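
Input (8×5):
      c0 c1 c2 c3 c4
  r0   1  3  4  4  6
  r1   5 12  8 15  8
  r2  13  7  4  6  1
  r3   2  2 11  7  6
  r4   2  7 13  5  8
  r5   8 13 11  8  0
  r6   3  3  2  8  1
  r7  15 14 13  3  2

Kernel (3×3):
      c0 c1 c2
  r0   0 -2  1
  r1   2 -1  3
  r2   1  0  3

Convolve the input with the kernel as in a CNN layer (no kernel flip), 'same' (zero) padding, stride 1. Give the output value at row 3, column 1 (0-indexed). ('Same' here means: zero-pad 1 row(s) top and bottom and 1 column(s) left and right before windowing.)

66

The receptive field on the zero-padded input at this output position is [13 7 4 / 2 2 11 / 2 7 13]. Elementwise product with the kernel and sum: 7·-2 + 4·1 + 2·2 + 2·-1 + 11·3 + 2·1 + 13·3.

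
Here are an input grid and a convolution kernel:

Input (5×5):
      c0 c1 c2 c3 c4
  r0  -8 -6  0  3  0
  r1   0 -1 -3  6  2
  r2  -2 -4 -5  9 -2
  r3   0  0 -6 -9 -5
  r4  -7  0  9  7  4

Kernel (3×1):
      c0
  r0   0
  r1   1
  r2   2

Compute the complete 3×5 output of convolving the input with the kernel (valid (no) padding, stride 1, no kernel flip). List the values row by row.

Output[0,0]: The receptive field on the input at this output position is [-8 / 0 / -2]. Elementwise product with the kernel and sum: 0·1 + -2·2.

-4 -9 -13 24 -2
-2 -4 -17 -9 -12
-14 0 12 5 3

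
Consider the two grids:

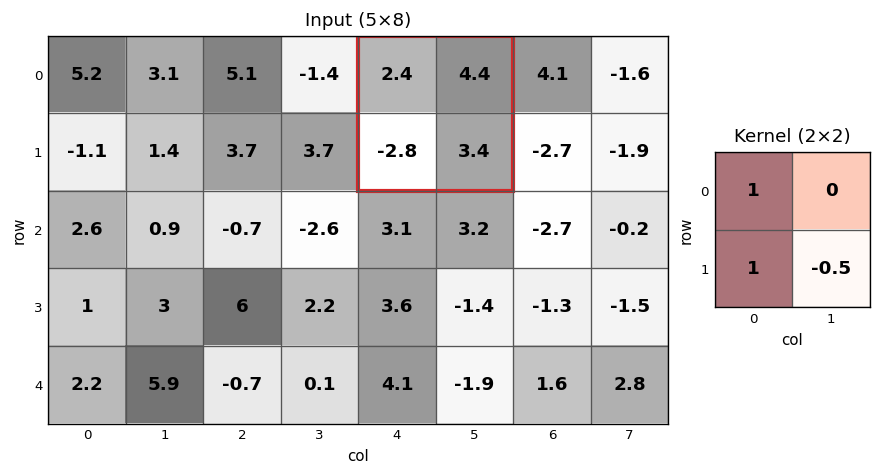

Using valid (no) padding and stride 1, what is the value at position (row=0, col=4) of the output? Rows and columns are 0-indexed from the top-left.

-2.1

The receptive field on the input at this output position is [2.4 4.4 / -2.8 3.4]. Elementwise product with the kernel and sum: 2.4·1 + -2.8·1 + 3.4·-0.5.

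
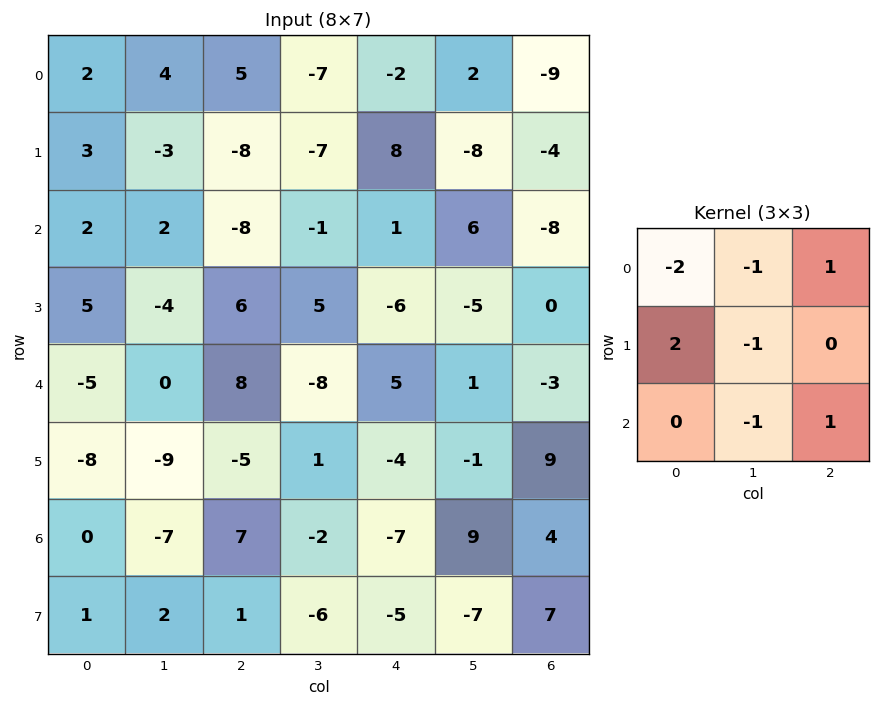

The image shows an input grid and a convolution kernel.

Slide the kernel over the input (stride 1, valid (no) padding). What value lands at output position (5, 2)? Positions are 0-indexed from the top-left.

22

The receptive field on the input at this output position is [-5 1 -4 / 7 -2 -7 / 1 -6 -5]. Elementwise product with the kernel and sum: -5·-2 + 1·-1 + -4·1 + 7·2 + -2·-1 + -6·-1 + -5·1.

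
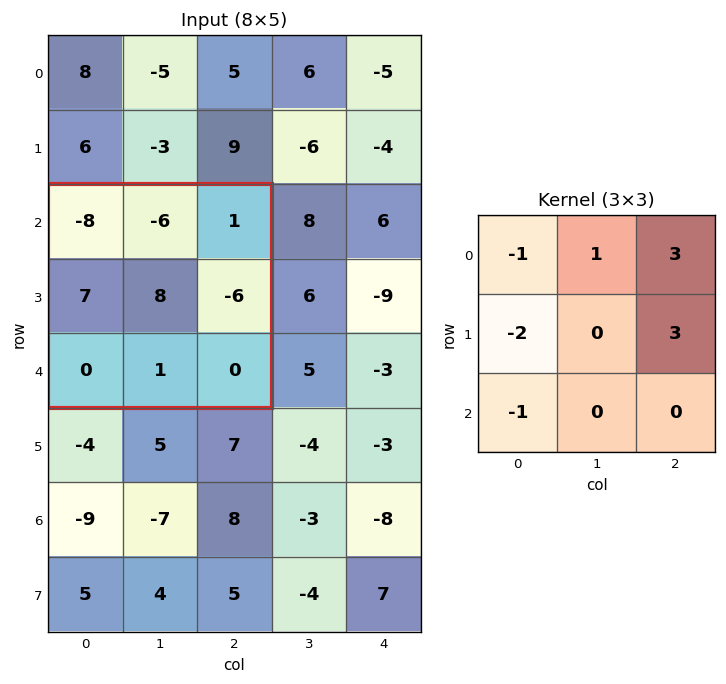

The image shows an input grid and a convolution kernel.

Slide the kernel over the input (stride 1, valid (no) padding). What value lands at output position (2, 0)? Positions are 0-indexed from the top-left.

-27

The receptive field on the input at this output position is [-8 -6 1 / 7 8 -6 / 0 1 0]. Elementwise product with the kernel and sum: -8·-1 + -6·1 + 1·3 + 7·-2 + -6·3 + 0·-1.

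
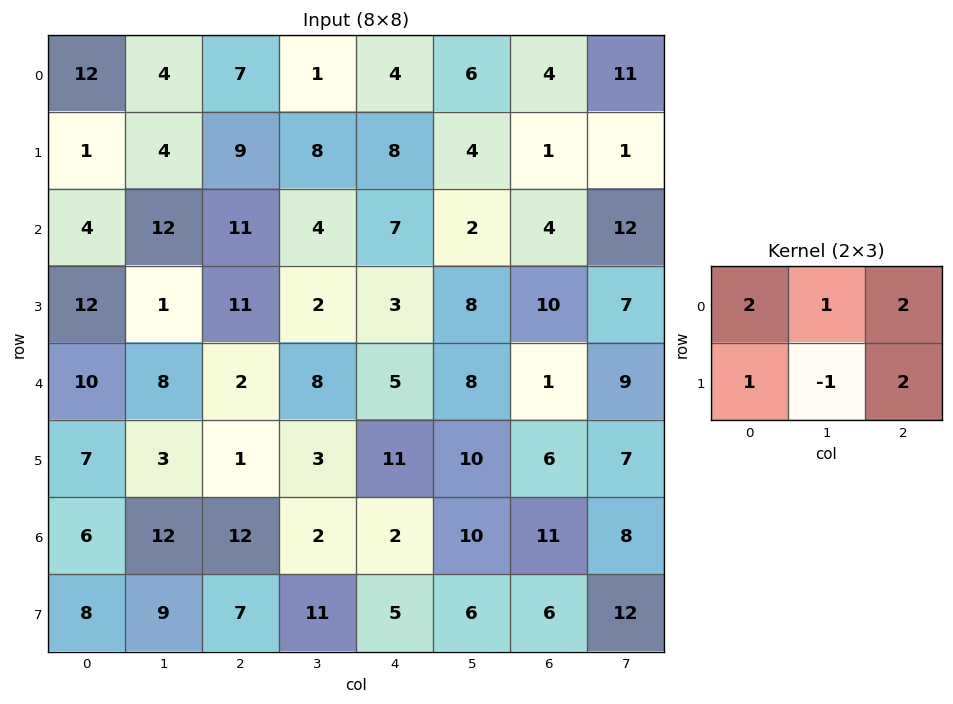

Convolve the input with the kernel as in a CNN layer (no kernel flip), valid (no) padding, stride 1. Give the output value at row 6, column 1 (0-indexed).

The receptive field on the input at this output position is [12 12 2 / 9 7 11]. Elementwise product with the kernel and sum: 12·2 + 12·1 + 2·2 + 9·1 + 7·-1 + 11·2.

64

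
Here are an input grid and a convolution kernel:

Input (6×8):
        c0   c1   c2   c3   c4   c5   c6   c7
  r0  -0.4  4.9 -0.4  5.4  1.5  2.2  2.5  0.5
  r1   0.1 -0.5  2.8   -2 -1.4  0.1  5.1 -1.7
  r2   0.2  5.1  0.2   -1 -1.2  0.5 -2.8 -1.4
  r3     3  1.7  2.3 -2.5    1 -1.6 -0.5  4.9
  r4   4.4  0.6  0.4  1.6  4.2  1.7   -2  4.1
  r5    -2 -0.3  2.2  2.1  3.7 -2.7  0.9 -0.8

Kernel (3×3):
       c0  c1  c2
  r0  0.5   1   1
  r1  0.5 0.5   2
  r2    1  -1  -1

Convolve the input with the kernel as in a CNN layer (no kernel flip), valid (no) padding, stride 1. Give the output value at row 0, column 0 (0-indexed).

The receptive field on the input at this output position is [-0.4 4.9 -0.4 / 0.1 -0.5 2.8 / 0.2 5.1 0.2]. Elementwise product with the kernel and sum: -0.4·0.5 + 4.9·1 + -0.4·1 + 0.1·0.5 + -0.5·0.5 + 2.8·2 + 0.2·1 + 5.1·-1 + 0.2·-1.

4.6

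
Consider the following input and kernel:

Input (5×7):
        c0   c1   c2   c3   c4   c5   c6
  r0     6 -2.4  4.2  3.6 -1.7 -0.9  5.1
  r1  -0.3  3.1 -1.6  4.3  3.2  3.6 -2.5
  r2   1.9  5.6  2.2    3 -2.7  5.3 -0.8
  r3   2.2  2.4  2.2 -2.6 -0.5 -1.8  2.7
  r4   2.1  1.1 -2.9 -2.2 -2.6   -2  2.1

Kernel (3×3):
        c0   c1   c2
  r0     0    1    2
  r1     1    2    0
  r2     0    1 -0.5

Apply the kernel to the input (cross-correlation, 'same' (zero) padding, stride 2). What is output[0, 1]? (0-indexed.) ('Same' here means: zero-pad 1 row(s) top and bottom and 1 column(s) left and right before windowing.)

2.25

The receptive field on the zero-padded input at this output position is [0 0 0 / -2.4 4.2 3.6 / 3.1 -1.6 4.3]. Elementwise product with the kernel and sum: 0·1 + 0·2 + -2.4·1 + 4.2·2 + -1.6·1 + 4.3·-0.5.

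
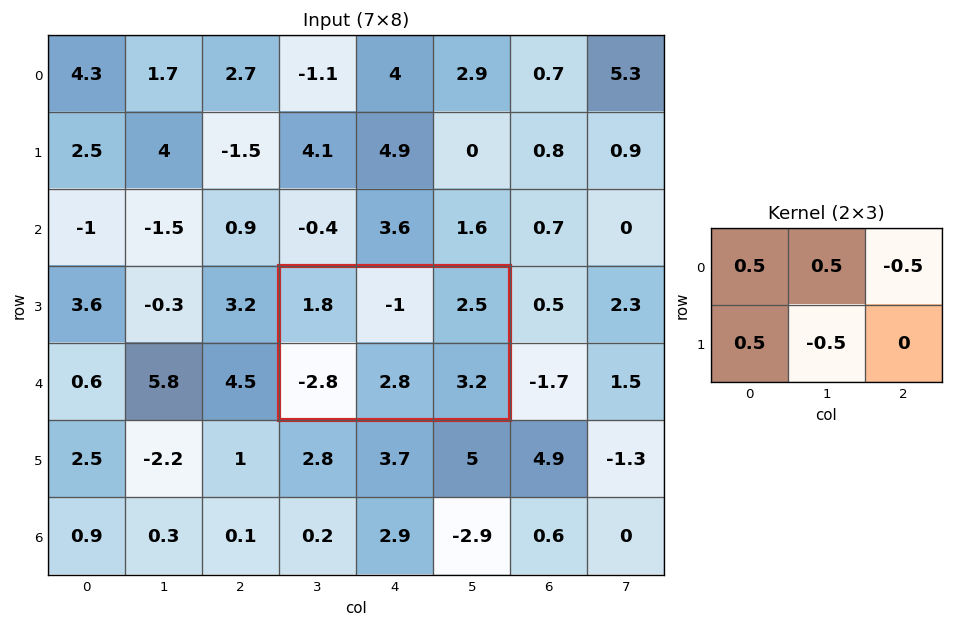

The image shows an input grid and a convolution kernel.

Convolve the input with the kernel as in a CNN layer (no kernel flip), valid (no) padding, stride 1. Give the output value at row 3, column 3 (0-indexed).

-3.65

The receptive field on the input at this output position is [1.8 -1 2.5 / -2.8 2.8 3.2]. Elementwise product with the kernel and sum: 1.8·0.5 + -1·0.5 + 2.5·-0.5 + -2.8·0.5 + 2.8·-0.5.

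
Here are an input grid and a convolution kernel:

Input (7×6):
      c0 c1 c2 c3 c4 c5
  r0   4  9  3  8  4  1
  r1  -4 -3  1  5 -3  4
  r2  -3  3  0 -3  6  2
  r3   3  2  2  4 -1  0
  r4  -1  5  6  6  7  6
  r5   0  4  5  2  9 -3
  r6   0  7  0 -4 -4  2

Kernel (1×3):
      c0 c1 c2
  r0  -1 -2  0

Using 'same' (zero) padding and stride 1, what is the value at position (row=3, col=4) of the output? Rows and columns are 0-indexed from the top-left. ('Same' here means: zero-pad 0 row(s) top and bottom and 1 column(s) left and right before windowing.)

The receptive field on the zero-padded input at this output position is [4 -1 0]. Elementwise product with the kernel and sum: 4·-1 + -1·-2.

-2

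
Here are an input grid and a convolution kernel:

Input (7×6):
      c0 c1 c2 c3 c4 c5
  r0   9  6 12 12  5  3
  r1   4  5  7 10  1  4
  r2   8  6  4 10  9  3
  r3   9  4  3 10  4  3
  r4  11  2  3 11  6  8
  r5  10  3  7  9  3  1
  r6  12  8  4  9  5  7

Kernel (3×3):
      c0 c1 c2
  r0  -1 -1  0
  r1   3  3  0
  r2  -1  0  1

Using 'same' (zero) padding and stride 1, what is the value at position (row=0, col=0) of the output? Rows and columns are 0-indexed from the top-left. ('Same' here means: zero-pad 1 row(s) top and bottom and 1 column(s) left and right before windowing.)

32

The receptive field on the zero-padded input at this output position is [0 0 0 / 0 9 6 / 0 4 5]. Elementwise product with the kernel and sum: 0·-1 + 0·-1 + 0·3 + 9·3 + 0·-1 + 5·1.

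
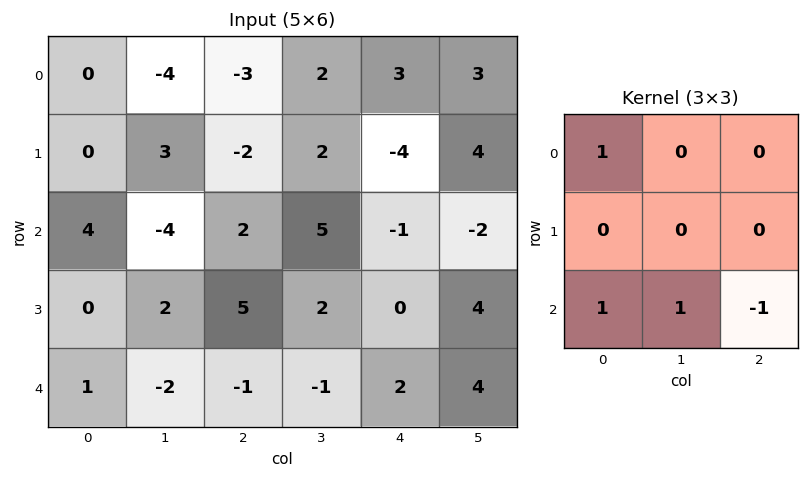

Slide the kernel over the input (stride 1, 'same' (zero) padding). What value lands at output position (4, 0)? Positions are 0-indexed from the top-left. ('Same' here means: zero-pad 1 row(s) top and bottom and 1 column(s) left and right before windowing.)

The receptive field on the zero-padded input at this output position is [0 0 2 / 0 1 -2 / 0 0 0]. Elementwise product with the kernel and sum: 0·1 + 0·1 + 0·1 + 0·-1.

0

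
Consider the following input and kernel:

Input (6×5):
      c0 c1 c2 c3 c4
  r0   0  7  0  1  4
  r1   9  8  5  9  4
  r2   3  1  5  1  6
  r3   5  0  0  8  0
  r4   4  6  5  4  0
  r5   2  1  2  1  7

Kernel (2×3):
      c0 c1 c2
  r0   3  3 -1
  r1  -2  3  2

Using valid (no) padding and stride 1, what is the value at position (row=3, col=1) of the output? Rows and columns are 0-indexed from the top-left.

The receptive field on the input at this output position is [0 0 8 / 6 5 4]. Elementwise product with the kernel and sum: 0·3 + 0·3 + 8·-1 + 6·-2 + 5·3 + 4·2.

3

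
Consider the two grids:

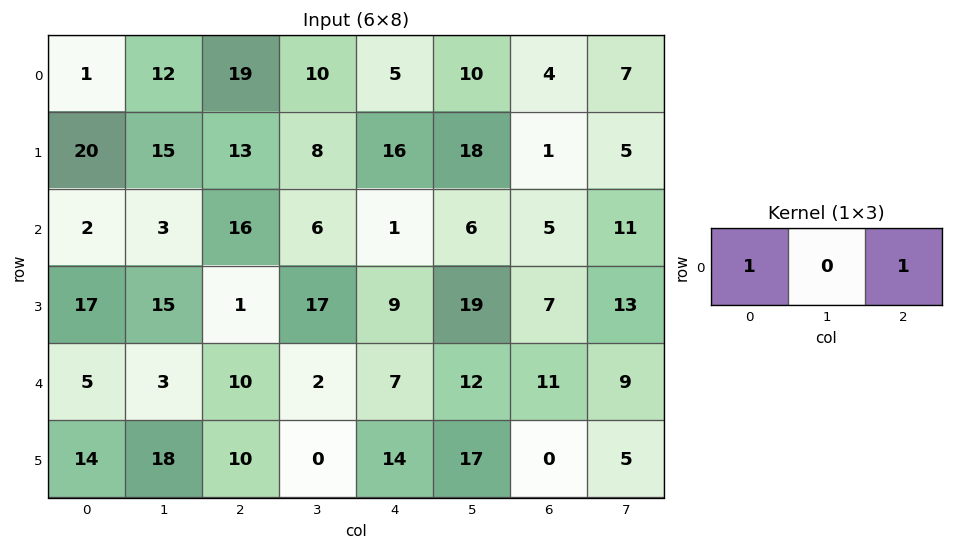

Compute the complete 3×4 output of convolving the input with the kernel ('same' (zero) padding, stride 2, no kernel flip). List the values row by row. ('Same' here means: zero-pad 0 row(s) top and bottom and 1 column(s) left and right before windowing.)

Output[0,0]: The receptive field on the zero-padded input at this output position is [0 1 12]. Elementwise product with the kernel and sum: 0·1 + 12·1.
Output[0,1]: The receptive field on the zero-padded input at this output position is [12 19 10]. Elementwise product with the kernel and sum: 12·1 + 10·1.

12 22 20 17
3 9 12 17
3 5 14 21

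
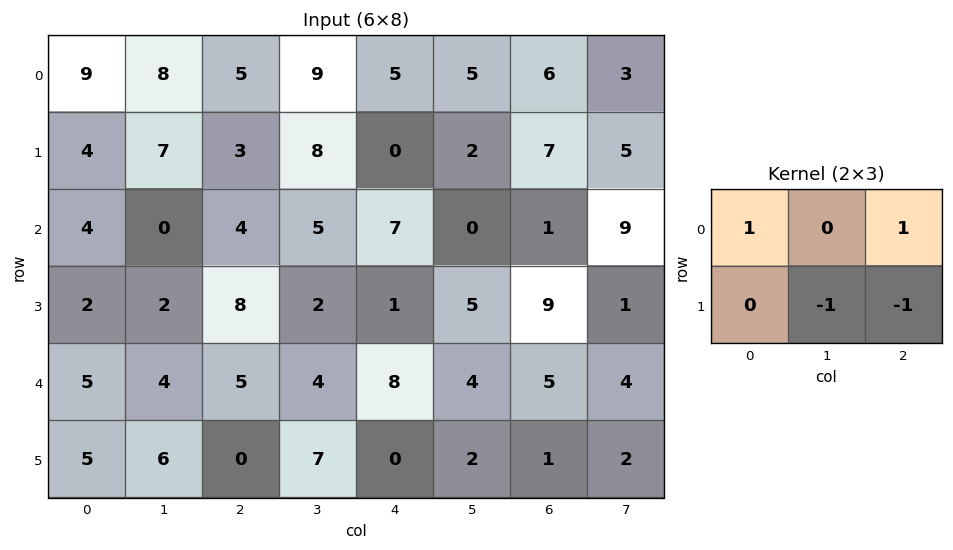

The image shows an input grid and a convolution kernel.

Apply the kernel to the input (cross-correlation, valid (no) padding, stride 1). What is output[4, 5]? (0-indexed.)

5

The receptive field on the input at this output position is [4 5 4 / 2 1 2]. Elementwise product with the kernel and sum: 4·1 + 4·1 + 1·-1 + 2·-1.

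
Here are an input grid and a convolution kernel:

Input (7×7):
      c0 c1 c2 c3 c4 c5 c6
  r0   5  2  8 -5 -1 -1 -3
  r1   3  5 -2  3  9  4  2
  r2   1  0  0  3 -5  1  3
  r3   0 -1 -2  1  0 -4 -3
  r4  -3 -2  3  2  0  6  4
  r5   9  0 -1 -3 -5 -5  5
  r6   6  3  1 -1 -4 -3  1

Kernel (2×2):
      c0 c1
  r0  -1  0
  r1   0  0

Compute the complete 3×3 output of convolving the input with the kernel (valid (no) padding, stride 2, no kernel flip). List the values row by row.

Output[0,0]: The receptive field on the input at this output position is [5 2 / 3 5]. Elementwise product with the kernel and sum: 5·-1.
Output[0,1]: The receptive field on the input at this output position is [8 -5 / -2 3]. Elementwise product with the kernel and sum: 8·-1.

-5 -8 1
-1 0 5
3 -3 0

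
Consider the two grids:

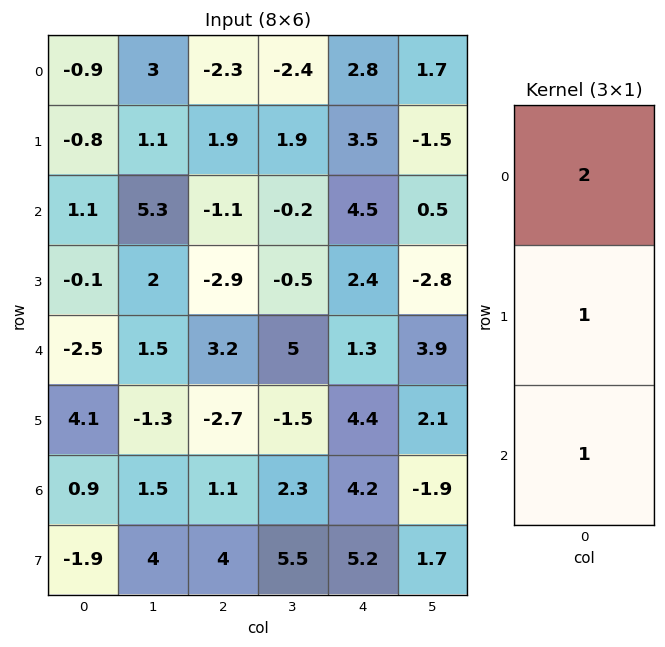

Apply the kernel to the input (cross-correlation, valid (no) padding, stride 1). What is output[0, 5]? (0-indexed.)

2.4

The receptive field on the input at this output position is [1.7 / -1.5 / 0.5]. Elementwise product with the kernel and sum: 1.7·2 + -1.5·1 + 0.5·1.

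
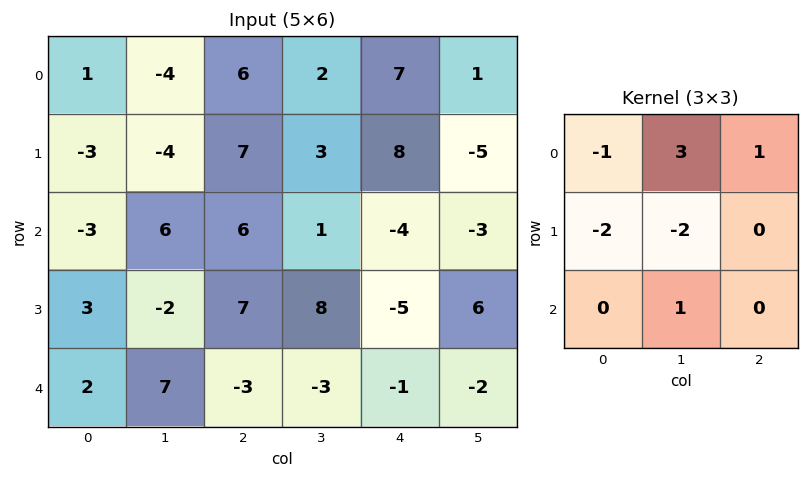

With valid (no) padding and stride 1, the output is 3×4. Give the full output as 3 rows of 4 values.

Output[0,0]: The receptive field on the input at this output position is [1 -4 6 / -3 -4 7 / -3 6 6]. Elementwise product with the kernel and sum: 1·-1 + -4·3 + 6·1 + -3·-2 + -4·-2 + 6·1.
Output[0,1]: The receptive field on the input at this output position is [-4 6 2 / -4 7 3 / 6 6 1]. Elementwise product with the kernel and sum: -4·-1 + 6·3 + 2·1 + -4·-2 + 7·-2 + 6·1.

13 24 -12 -6
-10 11 4 17
32 0 -40 -23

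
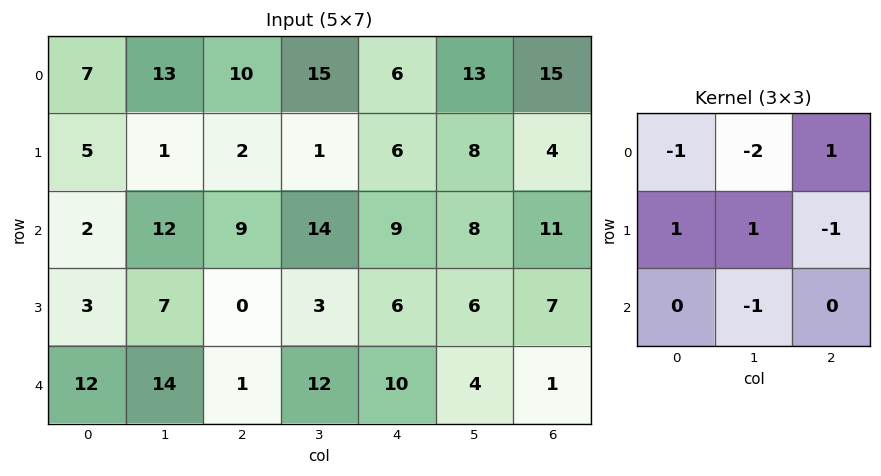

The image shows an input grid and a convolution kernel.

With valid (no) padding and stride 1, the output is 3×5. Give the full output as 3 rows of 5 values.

-31 -25 -51 -24 -15
-7 3 13 4 -18
-21 -13 -43 -31 -13

Output[0,0]: The receptive field on the input at this output position is [7 13 10 / 5 1 2 / 2 12 9]. Elementwise product with the kernel and sum: 7·-1 + 13·-2 + 10·1 + 5·1 + 1·1 + 2·-1 + 12·-1.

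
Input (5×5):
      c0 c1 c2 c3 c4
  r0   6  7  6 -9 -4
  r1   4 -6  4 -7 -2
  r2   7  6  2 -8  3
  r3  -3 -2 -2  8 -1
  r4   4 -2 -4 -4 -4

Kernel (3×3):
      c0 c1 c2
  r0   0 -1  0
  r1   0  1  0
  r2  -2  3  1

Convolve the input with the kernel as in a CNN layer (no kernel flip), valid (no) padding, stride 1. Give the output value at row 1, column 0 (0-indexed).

10

The receptive field on the input at this output position is [4 -6 4 / 7 6 2 / -3 -2 -2]. Elementwise product with the kernel and sum: -6·-1 + 6·1 + -3·-2 + -2·3 + -2·1.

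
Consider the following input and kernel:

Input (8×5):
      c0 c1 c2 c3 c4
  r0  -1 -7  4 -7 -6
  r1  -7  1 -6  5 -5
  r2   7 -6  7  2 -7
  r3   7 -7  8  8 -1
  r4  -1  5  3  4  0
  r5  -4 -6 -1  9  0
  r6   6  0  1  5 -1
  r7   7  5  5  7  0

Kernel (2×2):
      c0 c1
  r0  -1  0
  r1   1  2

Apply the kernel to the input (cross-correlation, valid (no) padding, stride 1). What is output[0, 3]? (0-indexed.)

2

The receptive field on the input at this output position is [-7 -6 / 5 -5]. Elementwise product with the kernel and sum: -7·-1 + 5·1 + -5·2.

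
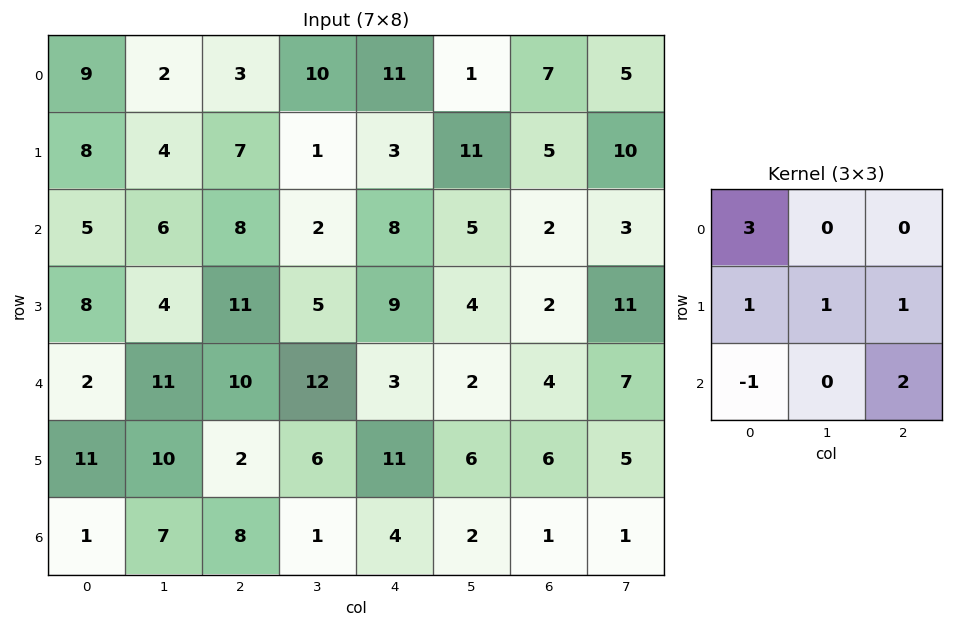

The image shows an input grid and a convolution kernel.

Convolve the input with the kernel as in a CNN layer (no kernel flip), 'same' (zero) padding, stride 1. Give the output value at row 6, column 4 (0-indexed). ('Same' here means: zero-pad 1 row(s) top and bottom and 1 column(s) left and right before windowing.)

The receptive field on the zero-padded input at this output position is [6 11 6 / 1 4 2 / 0 0 0]. Elementwise product with the kernel and sum: 6·3 + 1·1 + 4·1 + 2·1 + 0·-1 + 0·2.

25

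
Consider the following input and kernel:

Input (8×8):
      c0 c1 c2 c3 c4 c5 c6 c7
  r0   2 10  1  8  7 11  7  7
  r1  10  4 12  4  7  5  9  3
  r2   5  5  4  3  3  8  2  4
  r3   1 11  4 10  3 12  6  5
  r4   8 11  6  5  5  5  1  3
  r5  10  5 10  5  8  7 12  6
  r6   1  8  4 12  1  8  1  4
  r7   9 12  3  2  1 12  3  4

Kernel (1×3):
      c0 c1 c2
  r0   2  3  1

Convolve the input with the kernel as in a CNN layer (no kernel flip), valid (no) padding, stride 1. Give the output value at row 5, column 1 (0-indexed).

The receptive field on the input at this output position is [5 10 5]. Elementwise product with the kernel and sum: 5·2 + 10·3 + 5·1.

45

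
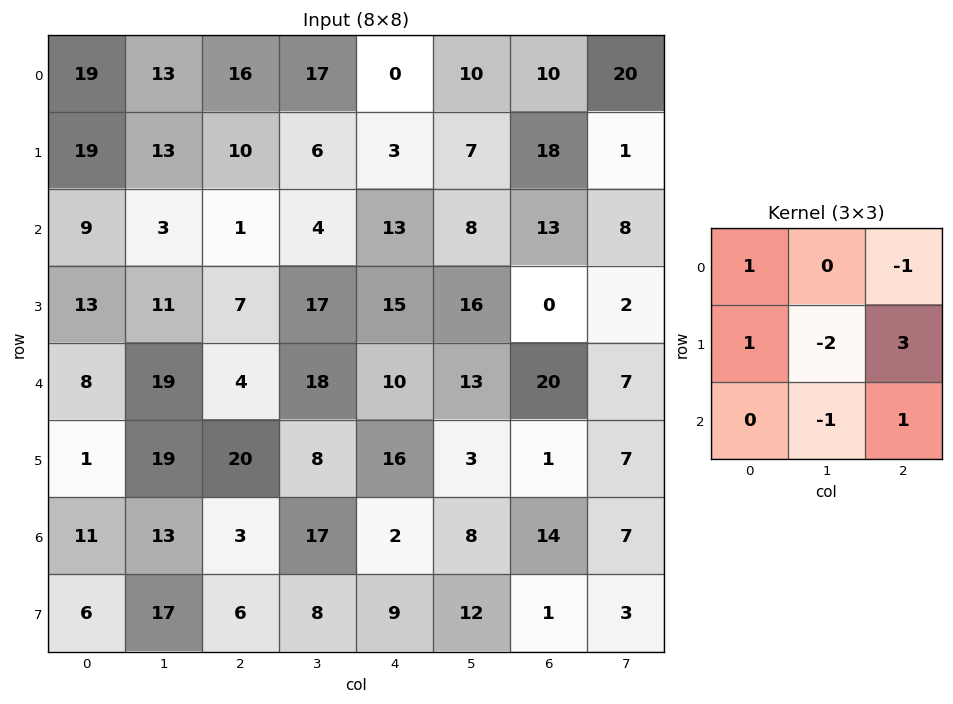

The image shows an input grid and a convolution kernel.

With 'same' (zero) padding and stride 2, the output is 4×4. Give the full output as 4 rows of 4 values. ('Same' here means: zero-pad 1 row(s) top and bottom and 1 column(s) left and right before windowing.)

Output[0,0]: The receptive field on the zero-padded input at this output position is [0 0 0 / 0 19 13 / 0 19 13]. Elementwise product with the kernel and sum: 0·1 + 0·-1 + 0·1 + 19·-2 + 13·3 + 19·-1 + 13·1.
Output[0,1]: The receptive field on the zero-padded input at this output position is [0 0 0 / 13 16 17 / 13 10 6]. Elementwise product with the kernel and sum: 0·1 + 0·-1 + 13·1 + 16·-2 + 17·3 + 10·-1 + 6·1.

-5 28 51 33
-24 30 2 14
48 47 25 14
9 71 45 -1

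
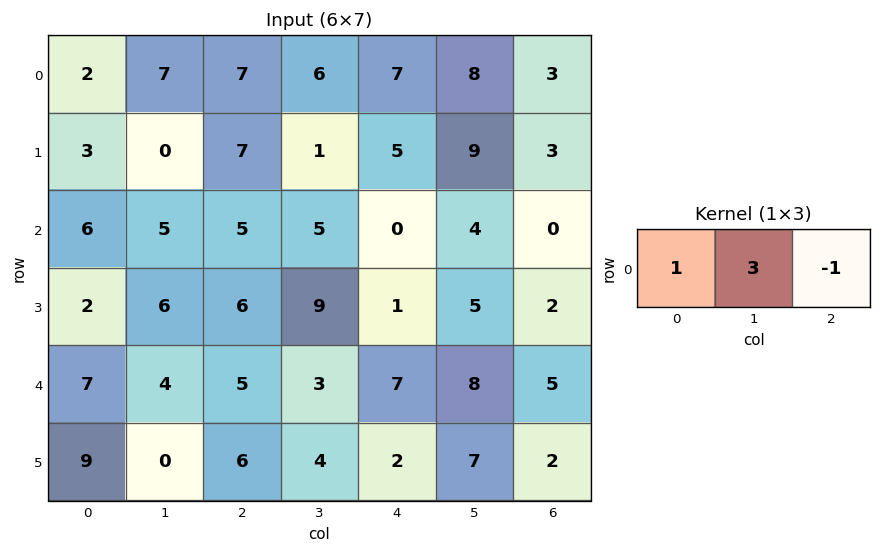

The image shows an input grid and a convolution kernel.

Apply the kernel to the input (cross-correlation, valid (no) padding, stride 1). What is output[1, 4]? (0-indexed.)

29

The receptive field on the input at this output position is [5 9 3]. Elementwise product with the kernel and sum: 5·1 + 9·3 + 3·-1.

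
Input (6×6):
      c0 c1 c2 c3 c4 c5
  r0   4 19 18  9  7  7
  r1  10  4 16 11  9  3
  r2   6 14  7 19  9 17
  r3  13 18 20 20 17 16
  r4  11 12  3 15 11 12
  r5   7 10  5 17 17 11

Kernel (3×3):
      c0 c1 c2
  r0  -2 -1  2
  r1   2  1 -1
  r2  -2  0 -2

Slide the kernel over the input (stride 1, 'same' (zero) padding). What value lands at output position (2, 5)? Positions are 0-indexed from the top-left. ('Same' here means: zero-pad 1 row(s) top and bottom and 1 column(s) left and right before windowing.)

The receptive field on the zero-padded input at this output position is [9 3 0 / 9 17 0 / 17 16 0]. Elementwise product with the kernel and sum: 9·-2 + 3·-1 + 0·2 + 9·2 + 17·1 + 0·-1 + 17·-2 + 0·-2.

-20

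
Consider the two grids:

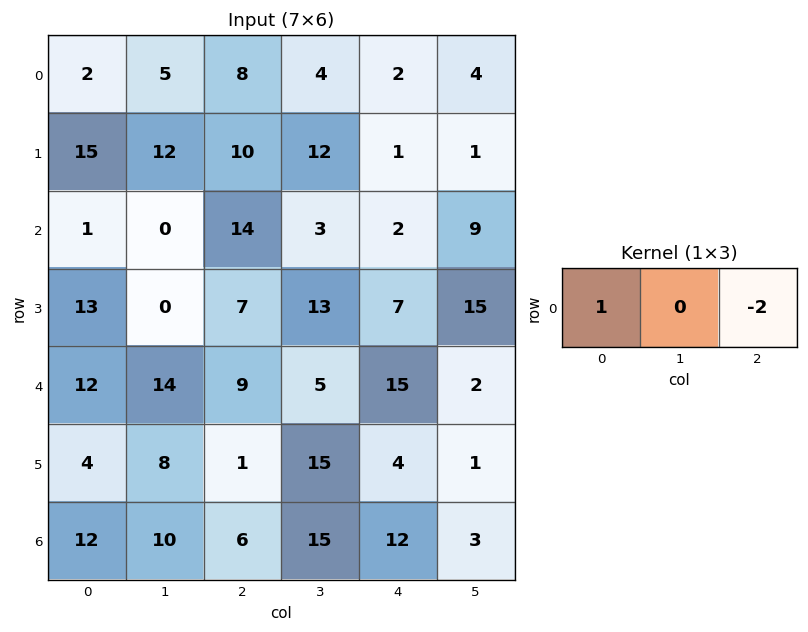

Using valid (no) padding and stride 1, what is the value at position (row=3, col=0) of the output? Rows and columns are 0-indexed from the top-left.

The receptive field on the input at this output position is [13 0 7]. Elementwise product with the kernel and sum: 13·1 + 7·-2.

-1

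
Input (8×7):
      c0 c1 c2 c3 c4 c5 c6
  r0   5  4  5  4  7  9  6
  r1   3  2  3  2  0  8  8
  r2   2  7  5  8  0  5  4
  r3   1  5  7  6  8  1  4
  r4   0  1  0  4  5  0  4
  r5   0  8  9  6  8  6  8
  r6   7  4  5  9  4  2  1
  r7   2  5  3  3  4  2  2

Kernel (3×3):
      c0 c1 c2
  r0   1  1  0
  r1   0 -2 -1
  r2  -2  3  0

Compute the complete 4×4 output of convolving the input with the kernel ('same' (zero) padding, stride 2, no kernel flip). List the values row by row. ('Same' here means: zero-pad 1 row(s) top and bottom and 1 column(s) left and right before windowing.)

Output[0,0]: The receptive field on the zero-padded input at this output position is [0 0 0 / 0 5 4 / 0 3 2]. Elementwise product with the kernel and sum: 0·1 + 0·1 + 5·-2 + 4·-1 + 0·-2 + 3·3.

-5 -9 -27 -4
-5 -2 9 18
0 19 16 9
-12 -3 10 14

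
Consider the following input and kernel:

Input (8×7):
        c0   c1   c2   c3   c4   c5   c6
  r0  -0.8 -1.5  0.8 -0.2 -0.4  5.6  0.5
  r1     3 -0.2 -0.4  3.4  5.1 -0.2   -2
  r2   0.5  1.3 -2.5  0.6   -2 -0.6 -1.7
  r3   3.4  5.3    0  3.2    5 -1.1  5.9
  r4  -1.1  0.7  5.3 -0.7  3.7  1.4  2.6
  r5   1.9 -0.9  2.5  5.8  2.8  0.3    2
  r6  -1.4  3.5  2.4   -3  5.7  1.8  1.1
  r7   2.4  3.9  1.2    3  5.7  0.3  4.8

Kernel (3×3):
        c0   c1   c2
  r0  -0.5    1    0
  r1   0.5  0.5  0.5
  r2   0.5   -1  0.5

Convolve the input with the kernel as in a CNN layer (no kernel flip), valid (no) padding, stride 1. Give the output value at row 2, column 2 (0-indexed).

The receptive field on the input at this output position is [-2.5 0.6 -2 / 0 3.2 5 / 5.3 -0.7 3.7]. Elementwise product with the kernel and sum: -2.5·-0.5 + 0.6·1 + 0·0.5 + 3.2·0.5 + 5·0.5 + 5.3·0.5 + -0.7·-1 + 3.7·0.5.

11.15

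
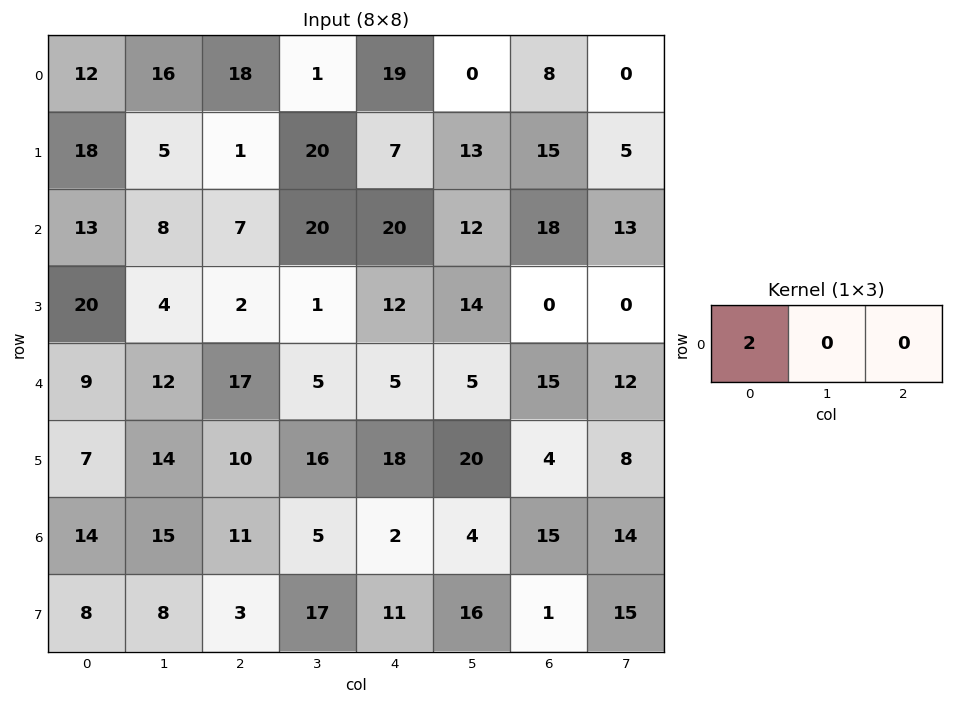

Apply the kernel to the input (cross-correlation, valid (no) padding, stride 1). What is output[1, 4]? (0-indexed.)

14

The receptive field on the input at this output position is [7 13 15]. Elementwise product with the kernel and sum: 7·2.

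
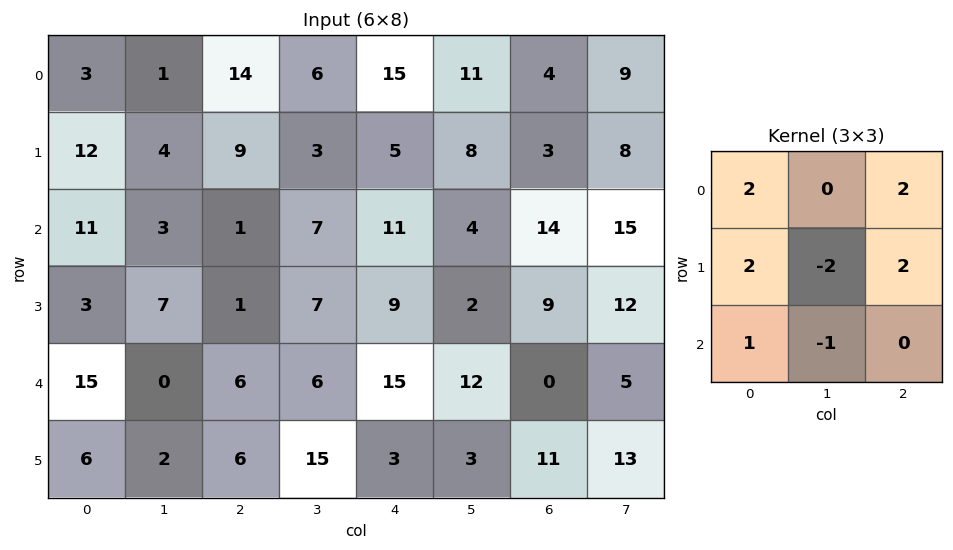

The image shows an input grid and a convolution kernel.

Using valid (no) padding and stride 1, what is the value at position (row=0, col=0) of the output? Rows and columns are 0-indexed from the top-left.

The receptive field on the input at this output position is [3 1 14 / 12 4 9 / 11 3 1]. Elementwise product with the kernel and sum: 3·2 + 14·2 + 12·2 + 4·-2 + 9·2 + 11·1 + 3·-1.

76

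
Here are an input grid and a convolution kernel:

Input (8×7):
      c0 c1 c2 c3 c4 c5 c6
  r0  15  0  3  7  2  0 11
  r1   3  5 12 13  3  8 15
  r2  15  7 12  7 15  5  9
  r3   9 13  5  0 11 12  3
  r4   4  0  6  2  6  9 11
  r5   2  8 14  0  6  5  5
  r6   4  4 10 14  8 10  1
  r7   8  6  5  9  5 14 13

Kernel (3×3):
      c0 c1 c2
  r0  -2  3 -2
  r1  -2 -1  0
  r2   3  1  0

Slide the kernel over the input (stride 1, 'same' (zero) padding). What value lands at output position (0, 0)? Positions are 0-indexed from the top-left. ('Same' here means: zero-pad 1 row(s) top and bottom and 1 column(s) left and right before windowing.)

The receptive field on the zero-padded input at this output position is [0 0 0 / 0 15 0 / 0 3 5]. Elementwise product with the kernel and sum: 0·-2 + 0·3 + 0·-2 + 0·-2 + 15·-1 + 0·3 + 3·1.

-12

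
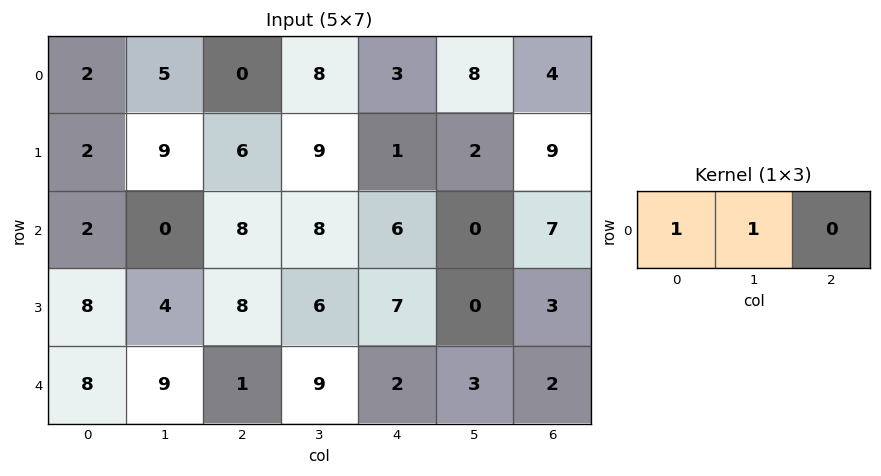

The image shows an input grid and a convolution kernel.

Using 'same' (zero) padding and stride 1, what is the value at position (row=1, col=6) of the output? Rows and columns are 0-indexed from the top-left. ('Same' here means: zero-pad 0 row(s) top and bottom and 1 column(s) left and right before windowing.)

11

The receptive field on the zero-padded input at this output position is [2 9 0]. Elementwise product with the kernel and sum: 2·1 + 9·1.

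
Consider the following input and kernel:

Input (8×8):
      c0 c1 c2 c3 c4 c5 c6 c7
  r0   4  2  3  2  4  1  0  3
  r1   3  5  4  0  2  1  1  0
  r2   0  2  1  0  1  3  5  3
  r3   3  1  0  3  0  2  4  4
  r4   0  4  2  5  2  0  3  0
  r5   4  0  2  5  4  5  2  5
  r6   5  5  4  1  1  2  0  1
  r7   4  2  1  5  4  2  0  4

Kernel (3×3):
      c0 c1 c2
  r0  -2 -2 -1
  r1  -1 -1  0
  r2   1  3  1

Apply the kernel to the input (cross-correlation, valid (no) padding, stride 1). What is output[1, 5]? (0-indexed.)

The receptive field on the input at this output position is [1 1 0 / 3 5 3 / 2 4 4]. Elementwise product with the kernel and sum: 1·-2 + 1·-2 + 0·-1 + 3·-1 + 5·-1 + 2·1 + 4·3 + 4·1.

6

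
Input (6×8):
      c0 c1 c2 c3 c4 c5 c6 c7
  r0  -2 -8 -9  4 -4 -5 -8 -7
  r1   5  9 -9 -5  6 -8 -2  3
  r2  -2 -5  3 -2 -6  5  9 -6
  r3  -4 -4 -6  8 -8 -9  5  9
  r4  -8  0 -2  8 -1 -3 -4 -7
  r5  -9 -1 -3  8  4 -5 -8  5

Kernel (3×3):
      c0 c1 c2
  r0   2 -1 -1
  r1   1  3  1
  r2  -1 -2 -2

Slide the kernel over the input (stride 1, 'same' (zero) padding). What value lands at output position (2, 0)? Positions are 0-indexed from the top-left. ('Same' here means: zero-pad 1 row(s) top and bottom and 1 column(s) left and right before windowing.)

The receptive field on the zero-padded input at this output position is [0 5 9 / 0 -2 -5 / 0 -4 -4]. Elementwise product with the kernel and sum: 0·2 + 5·-1 + 9·-1 + 0·1 + -2·3 + -5·1 + 0·-1 + -4·-2 + -4·-2.

-9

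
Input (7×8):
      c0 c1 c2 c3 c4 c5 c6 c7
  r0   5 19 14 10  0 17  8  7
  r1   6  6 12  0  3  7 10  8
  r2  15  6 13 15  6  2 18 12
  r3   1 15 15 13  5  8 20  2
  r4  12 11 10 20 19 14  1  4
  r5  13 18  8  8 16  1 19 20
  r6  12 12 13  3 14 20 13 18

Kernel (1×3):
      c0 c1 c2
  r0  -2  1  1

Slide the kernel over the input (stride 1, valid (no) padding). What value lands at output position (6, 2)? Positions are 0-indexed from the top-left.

-9

The receptive field on the input at this output position is [13 3 14]. Elementwise product with the kernel and sum: 13·-2 + 3·1 + 14·1.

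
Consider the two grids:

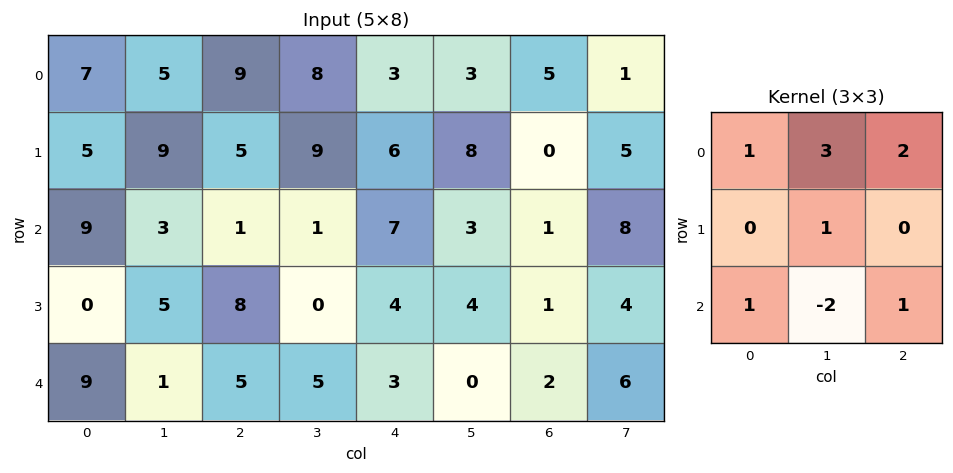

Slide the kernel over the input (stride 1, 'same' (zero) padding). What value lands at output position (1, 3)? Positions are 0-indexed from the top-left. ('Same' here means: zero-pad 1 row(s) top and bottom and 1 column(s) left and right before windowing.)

54

The receptive field on the zero-padded input at this output position is [9 8 3 / 5 9 6 / 1 1 7]. Elementwise product with the kernel and sum: 9·1 + 8·3 + 3·2 + 9·1 + 1·1 + 1·-2 + 7·1.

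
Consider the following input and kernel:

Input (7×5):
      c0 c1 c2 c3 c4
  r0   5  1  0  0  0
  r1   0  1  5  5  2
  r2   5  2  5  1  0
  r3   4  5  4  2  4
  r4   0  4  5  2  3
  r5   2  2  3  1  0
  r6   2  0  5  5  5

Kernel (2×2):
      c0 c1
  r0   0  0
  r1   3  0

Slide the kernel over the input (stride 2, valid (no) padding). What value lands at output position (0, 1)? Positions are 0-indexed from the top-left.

The receptive field on the input at this output position is [0 0 / 5 5]. Elementwise product with the kernel and sum: 5·3.

15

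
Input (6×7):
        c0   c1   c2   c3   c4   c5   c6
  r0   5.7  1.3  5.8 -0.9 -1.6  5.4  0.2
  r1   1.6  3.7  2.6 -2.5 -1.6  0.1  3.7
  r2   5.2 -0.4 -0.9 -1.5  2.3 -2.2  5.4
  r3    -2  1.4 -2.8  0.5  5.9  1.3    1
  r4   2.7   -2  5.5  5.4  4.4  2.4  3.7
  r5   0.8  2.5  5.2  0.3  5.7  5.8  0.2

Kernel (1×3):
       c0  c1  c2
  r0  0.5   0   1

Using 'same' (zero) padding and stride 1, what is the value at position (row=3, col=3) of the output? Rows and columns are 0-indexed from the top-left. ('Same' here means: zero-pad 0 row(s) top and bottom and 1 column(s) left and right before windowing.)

4.5

The receptive field on the zero-padded input at this output position is [-2.8 0.5 5.9]. Elementwise product with the kernel and sum: -2.8·0.5 + 5.9·1.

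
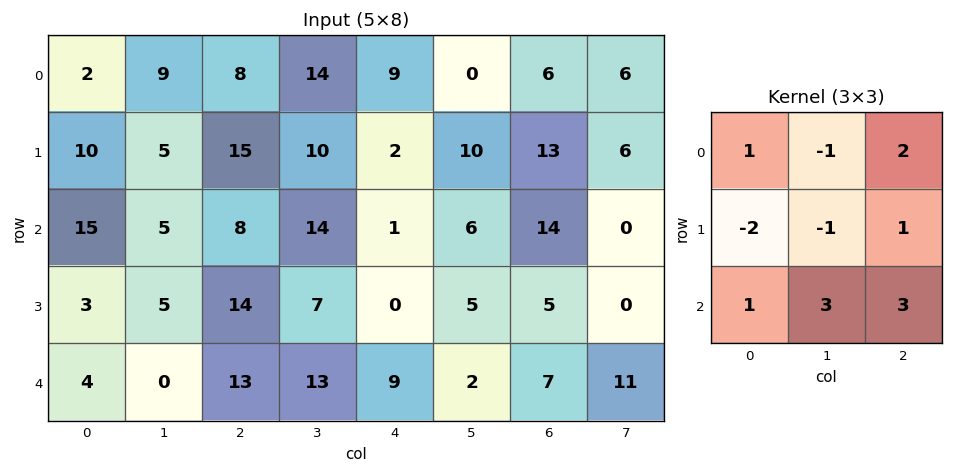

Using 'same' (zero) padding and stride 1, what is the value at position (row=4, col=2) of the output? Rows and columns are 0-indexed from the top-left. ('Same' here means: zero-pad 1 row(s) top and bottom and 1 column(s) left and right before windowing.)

The receptive field on the zero-padded input at this output position is [5 14 7 / 0 13 13 / 0 0 0]. Elementwise product with the kernel and sum: 5·1 + 14·-1 + 7·2 + 0·-2 + 13·-1 + 13·1 + 0·1 + 0·3 + 0·3.

5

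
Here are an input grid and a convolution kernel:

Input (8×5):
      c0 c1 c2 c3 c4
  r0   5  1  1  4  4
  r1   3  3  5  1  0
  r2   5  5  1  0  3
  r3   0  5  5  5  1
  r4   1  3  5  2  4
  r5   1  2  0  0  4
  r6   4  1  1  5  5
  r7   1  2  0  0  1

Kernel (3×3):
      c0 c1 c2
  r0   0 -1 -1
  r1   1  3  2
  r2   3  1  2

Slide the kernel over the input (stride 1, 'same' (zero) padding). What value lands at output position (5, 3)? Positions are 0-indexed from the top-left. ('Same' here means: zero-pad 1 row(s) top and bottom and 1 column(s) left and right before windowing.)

The receptive field on the zero-padded input at this output position is [5 2 4 / 0 0 4 / 1 5 5]. Elementwise product with the kernel and sum: 2·-1 + 4·-1 + 0·1 + 0·3 + 4·2 + 1·3 + 5·1 + 5·2.

20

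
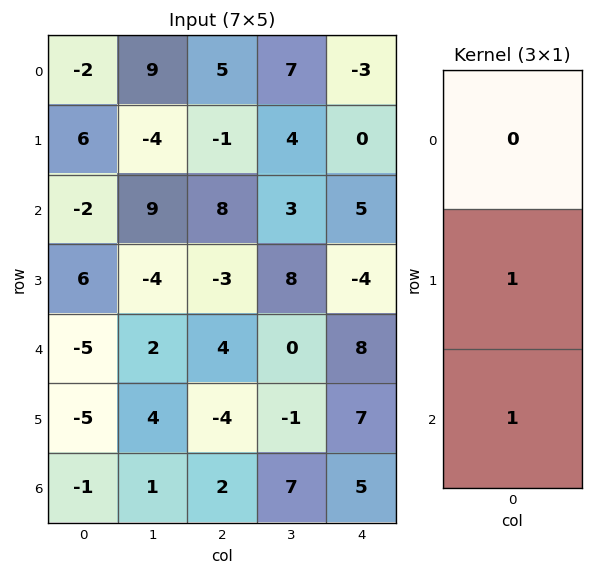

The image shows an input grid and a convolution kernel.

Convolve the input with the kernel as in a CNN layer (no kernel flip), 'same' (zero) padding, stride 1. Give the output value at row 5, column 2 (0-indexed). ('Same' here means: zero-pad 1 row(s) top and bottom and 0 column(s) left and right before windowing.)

-2

The receptive field on the zero-padded input at this output position is [4 / -4 / 2]. Elementwise product with the kernel and sum: -4·1 + 2·1.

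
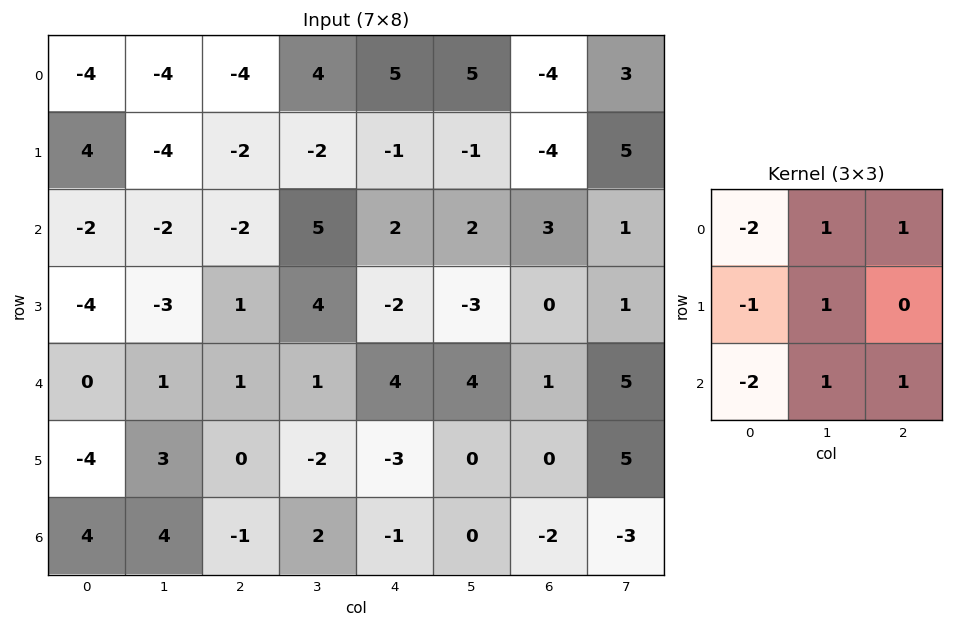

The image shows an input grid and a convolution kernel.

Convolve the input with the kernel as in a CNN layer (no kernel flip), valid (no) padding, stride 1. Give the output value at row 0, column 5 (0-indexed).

The receptive field on the input at this output position is [5 -4 3 / -1 -4 5 / 2 3 1]. Elementwise product with the kernel and sum: 5·-2 + -4·1 + 3·1 + -1·-1 + -4·1 + 2·-2 + 3·1 + 1·1.

-14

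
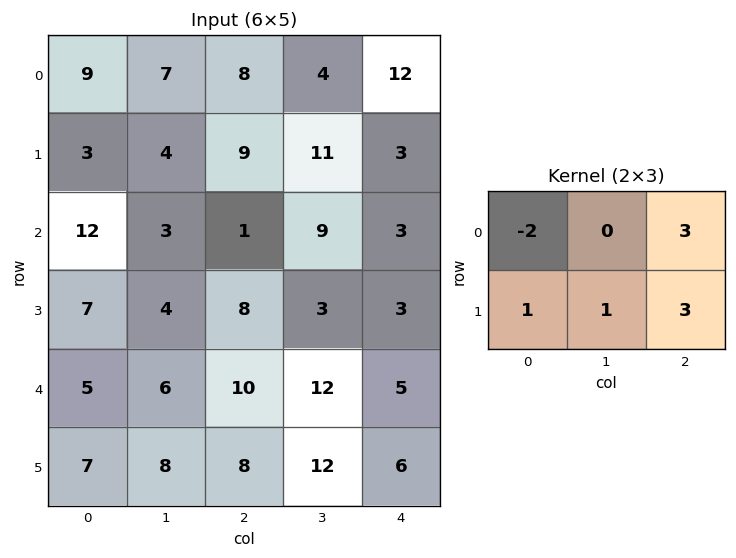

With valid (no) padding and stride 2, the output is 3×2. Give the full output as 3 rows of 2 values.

40 49
14 27
59 33

Output[0,0]: The receptive field on the input at this output position is [9 7 8 / 3 4 9]. Elementwise product with the kernel and sum: 9·-2 + 8·3 + 3·1 + 4·1 + 9·3.
Output[0,1]: The receptive field on the input at this output position is [8 4 12 / 9 11 3]. Elementwise product with the kernel and sum: 8·-2 + 12·3 + 9·1 + 11·1 + 3·3.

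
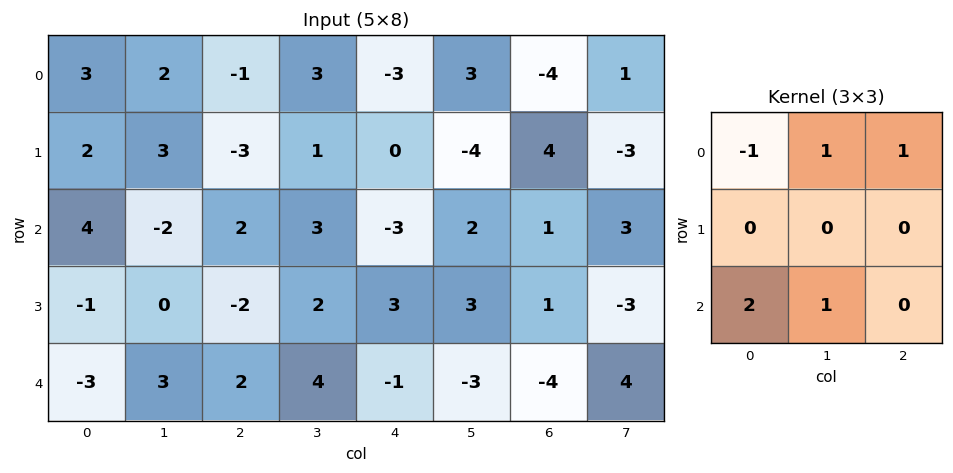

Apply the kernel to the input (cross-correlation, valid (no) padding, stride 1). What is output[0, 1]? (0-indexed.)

The receptive field on the input at this output position is [2 -1 3 / 3 -3 1 / -2 2 3]. Elementwise product with the kernel and sum: 2·-1 + -1·1 + 3·1 + -2·2 + 2·1.

-2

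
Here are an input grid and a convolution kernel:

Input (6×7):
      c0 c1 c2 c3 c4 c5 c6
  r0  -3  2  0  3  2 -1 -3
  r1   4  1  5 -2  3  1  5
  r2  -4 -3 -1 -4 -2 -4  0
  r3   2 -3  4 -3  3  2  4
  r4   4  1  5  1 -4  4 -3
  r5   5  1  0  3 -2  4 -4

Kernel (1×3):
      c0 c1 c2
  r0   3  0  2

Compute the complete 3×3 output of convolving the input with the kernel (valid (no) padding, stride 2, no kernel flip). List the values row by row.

-9 4 0
-14 -7 -6
22 7 -18

Output[0,0]: The receptive field on the input at this output position is [-3 2 0]. Elementwise product with the kernel and sum: -3·3 + 0·2.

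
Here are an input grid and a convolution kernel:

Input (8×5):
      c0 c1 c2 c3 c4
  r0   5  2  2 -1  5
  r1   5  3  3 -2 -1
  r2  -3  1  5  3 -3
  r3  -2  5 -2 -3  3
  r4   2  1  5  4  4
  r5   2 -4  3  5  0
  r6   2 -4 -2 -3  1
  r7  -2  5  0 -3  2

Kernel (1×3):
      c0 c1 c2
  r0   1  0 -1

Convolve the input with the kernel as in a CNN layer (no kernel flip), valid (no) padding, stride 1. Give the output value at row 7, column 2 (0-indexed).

-2

The receptive field on the input at this output position is [0 -3 2]. Elementwise product with the kernel and sum: 0·1 + 2·-1.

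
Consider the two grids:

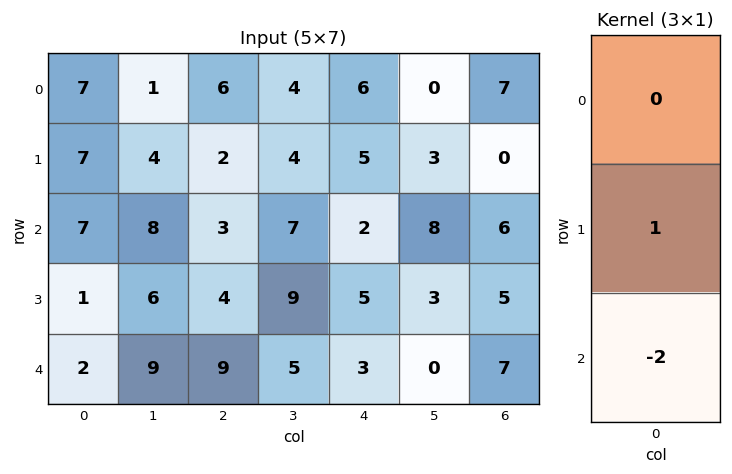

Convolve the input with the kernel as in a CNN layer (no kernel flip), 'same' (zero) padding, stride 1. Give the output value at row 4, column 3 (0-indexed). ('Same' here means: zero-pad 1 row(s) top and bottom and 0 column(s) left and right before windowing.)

5

The receptive field on the zero-padded input at this output position is [9 / 5 / 0]. Elementwise product with the kernel and sum: 5·1 + 0·-2.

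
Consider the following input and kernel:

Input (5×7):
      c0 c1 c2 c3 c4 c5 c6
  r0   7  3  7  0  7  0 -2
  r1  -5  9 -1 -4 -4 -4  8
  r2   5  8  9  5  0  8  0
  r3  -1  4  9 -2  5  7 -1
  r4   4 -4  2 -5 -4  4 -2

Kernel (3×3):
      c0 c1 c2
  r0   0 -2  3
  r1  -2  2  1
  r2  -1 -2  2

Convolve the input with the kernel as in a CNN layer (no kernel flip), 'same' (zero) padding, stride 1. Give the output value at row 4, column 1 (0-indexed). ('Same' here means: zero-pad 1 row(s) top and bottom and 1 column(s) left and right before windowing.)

The receptive field on the zero-padded input at this output position is [-1 4 9 / 4 -4 2 / 0 0 0]. Elementwise product with the kernel and sum: 4·-2 + 9·3 + 4·-2 + -4·2 + 2·1 + 0·-1 + 0·-2 + 0·2.

5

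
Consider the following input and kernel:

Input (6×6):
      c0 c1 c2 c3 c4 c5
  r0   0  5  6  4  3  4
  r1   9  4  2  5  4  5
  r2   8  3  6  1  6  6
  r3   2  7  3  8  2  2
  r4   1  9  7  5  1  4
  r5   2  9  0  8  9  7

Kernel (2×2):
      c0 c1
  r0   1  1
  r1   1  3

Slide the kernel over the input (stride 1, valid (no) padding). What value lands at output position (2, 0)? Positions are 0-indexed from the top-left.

34

The receptive field on the input at this output position is [8 3 / 2 7]. Elementwise product with the kernel and sum: 8·1 + 3·1 + 2·1 + 7·3.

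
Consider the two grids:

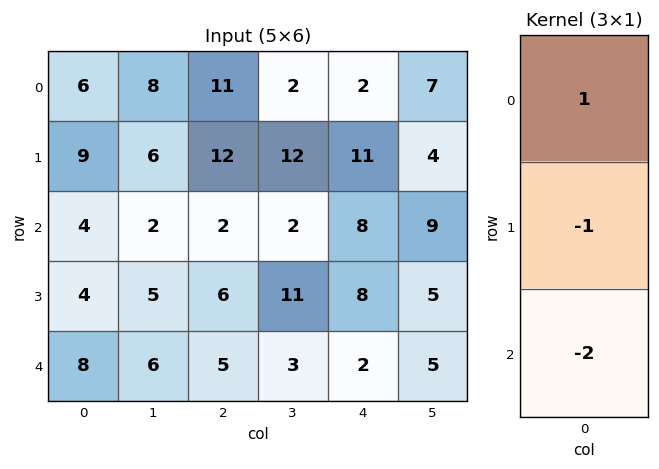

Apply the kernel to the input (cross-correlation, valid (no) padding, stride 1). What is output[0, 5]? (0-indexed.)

-15

The receptive field on the input at this output position is [7 / 4 / 9]. Elementwise product with the kernel and sum: 7·1 + 4·-1 + 9·-2.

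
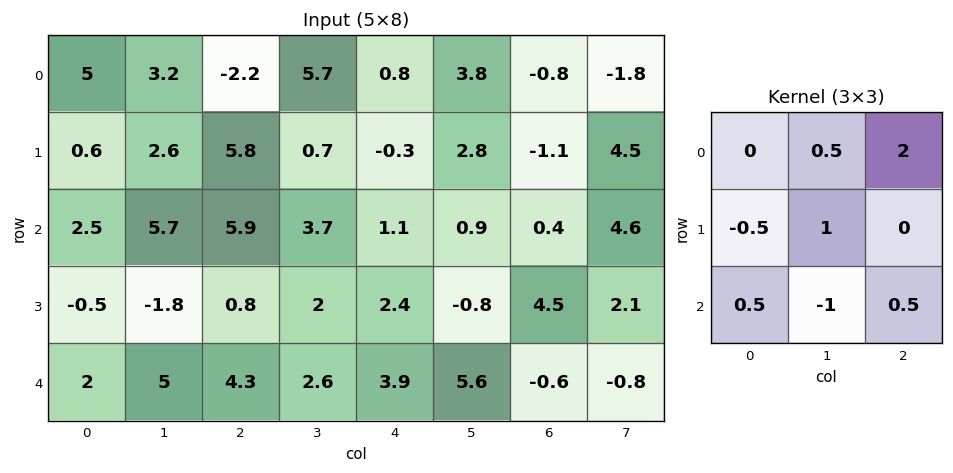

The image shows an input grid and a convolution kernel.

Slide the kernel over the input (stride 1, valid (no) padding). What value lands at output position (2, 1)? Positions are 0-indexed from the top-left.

11.55

The receptive field on the input at this output position is [5.7 5.9 3.7 / -1.8 0.8 2 / 5 4.3 2.6]. Elementwise product with the kernel and sum: 5.9·0.5 + 3.7·2 + -1.8·-0.5 + 0.8·1 + 5·0.5 + 4.3·-1 + 2.6·0.5.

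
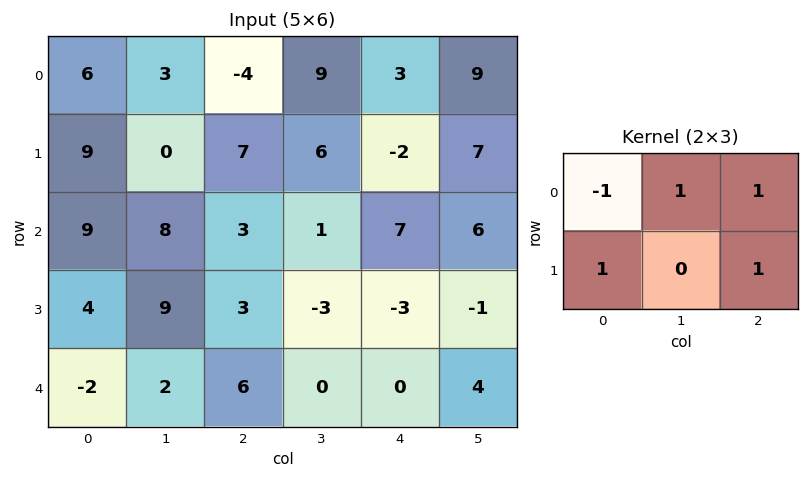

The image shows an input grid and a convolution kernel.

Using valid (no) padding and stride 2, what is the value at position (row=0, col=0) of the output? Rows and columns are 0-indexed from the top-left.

The receptive field on the input at this output position is [6 3 -4 / 9 0 7]. Elementwise product with the kernel and sum: 6·-1 + 3·1 + -4·1 + 9·1 + 7·1.

9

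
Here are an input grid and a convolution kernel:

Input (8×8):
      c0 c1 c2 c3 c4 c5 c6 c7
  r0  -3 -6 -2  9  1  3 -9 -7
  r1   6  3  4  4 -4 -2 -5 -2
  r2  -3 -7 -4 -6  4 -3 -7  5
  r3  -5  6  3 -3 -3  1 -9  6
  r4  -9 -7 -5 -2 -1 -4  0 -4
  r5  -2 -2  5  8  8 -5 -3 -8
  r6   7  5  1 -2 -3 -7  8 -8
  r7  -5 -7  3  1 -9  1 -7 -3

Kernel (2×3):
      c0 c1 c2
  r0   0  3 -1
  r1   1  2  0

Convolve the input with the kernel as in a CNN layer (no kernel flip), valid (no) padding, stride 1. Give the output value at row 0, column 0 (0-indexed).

The receptive field on the input at this output position is [-3 -6 -2 / 6 3 4]. Elementwise product with the kernel and sum: -6·3 + -2·-1 + 6·1 + 3·2.

-4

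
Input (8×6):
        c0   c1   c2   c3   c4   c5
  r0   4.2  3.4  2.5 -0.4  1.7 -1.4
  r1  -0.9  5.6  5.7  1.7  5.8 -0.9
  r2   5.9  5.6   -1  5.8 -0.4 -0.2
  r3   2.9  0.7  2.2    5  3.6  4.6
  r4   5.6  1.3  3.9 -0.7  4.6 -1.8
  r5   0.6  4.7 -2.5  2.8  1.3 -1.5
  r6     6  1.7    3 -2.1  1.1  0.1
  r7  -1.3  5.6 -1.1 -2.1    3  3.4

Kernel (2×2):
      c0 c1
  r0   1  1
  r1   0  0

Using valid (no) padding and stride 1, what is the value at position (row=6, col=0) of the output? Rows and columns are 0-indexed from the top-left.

The receptive field on the input at this output position is [6 1.7 / -1.3 5.6]. Elementwise product with the kernel and sum: 6·1 + 1.7·1.

7.7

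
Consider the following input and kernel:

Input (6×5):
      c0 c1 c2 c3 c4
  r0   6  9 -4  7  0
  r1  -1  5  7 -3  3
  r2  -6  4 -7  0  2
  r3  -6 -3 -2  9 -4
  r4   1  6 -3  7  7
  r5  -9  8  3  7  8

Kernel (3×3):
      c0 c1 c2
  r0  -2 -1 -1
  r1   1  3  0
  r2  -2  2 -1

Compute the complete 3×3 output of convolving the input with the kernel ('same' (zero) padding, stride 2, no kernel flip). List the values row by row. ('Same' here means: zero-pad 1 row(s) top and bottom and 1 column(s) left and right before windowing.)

Output[0,0]: The receptive field on the zero-padded input at this output position is [0 0 0 / 0 6 9 / 0 -1 5]. Elementwise product with the kernel and sum: 0·-2 + 0·-1 + 0·-1 + 0·1 + 6·3 + 0·-2 + -1·2 + 5·-1.

11 4 19
-31 -38 -17
-14 -21 16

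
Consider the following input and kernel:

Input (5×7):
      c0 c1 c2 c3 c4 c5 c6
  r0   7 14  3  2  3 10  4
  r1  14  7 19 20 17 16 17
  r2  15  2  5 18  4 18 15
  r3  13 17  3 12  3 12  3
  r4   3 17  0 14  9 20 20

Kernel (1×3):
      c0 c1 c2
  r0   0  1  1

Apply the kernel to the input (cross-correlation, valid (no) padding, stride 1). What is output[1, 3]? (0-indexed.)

33

The receptive field on the input at this output position is [20 17 16]. Elementwise product with the kernel and sum: 17·1 + 16·1.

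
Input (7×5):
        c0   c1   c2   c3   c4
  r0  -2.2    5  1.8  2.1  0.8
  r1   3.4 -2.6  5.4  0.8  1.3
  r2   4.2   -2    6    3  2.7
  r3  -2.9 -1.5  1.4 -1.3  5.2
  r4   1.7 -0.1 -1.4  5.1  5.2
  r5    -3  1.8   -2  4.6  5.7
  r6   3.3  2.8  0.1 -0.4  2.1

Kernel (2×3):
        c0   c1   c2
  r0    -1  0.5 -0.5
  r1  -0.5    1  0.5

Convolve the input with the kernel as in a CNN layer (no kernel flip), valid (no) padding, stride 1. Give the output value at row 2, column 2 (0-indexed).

The receptive field on the input at this output position is [6 3 2.7 / 1.4 -1.3 5.2]. Elementwise product with the kernel and sum: 6·-1 + 3·0.5 + 2.7·-0.5 + 1.4·-0.5 + -1.3·1 + 5.2·0.5.

-5.25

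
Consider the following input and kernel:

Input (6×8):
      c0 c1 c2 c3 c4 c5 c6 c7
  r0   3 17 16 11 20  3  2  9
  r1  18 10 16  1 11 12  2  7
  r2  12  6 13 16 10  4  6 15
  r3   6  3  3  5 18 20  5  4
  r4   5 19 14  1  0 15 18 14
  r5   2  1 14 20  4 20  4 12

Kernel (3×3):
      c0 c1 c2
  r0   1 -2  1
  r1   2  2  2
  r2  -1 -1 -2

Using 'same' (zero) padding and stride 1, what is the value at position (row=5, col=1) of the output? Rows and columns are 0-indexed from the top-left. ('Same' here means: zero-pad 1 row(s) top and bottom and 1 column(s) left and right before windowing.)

15

The receptive field on the zero-padded input at this output position is [5 19 14 / 2 1 14 / 0 0 0]. Elementwise product with the kernel and sum: 5·1 + 19·-2 + 14·1 + 2·2 + 1·2 + 14·2 + 0·-1 + 0·-1 + 0·-2.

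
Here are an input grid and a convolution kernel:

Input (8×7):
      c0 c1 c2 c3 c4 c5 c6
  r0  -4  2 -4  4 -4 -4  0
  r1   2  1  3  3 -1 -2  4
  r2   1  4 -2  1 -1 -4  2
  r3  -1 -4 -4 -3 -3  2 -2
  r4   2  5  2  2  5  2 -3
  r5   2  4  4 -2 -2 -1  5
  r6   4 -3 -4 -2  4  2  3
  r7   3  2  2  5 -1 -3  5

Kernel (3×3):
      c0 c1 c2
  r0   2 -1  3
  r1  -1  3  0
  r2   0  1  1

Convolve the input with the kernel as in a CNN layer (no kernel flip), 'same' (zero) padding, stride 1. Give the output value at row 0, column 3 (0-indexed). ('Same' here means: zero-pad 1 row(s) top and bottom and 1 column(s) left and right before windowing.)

The receptive field on the zero-padded input at this output position is [0 0 0 / -4 4 -4 / 3 3 -1]. Elementwise product with the kernel and sum: 0·2 + 0·-1 + 0·3 + -4·-1 + 4·3 + 3·1 + -1·1.

18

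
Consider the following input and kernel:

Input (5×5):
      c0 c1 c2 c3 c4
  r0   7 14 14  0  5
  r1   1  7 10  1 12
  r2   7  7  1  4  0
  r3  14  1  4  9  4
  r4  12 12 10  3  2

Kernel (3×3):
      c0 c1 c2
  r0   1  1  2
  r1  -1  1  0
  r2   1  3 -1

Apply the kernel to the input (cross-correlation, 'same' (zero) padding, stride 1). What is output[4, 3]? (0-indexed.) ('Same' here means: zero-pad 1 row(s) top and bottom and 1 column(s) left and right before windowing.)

The receptive field on the zero-padded input at this output position is [4 9 4 / 10 3 2 / 0 0 0]. Elementwise product with the kernel and sum: 4·1 + 9·1 + 4·2 + 10·-1 + 3·1 + 0·1 + 0·3 + 0·-1.

14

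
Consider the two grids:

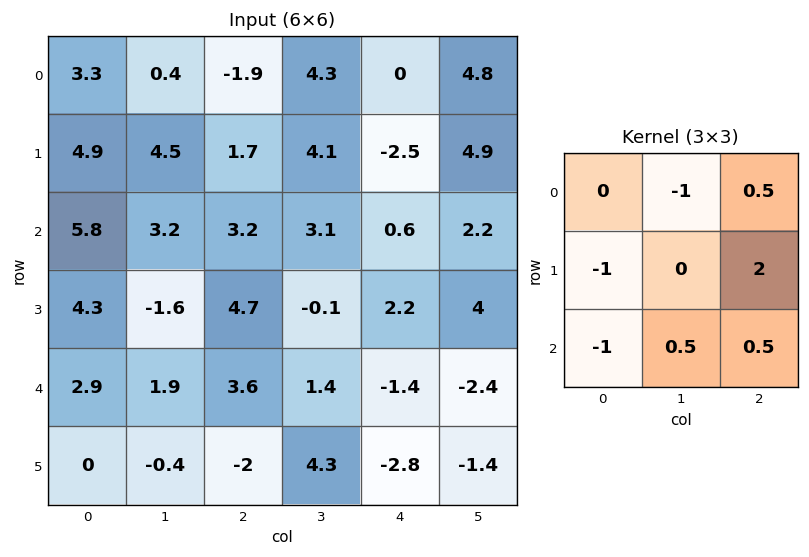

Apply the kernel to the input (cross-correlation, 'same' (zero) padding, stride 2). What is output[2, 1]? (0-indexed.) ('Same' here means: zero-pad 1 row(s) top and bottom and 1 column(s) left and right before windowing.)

The receptive field on the zero-padded input at this output position is [-1.6 4.7 -0.1 / 1.9 3.6 1.4 / -0.4 -2 4.3]. Elementwise product with the kernel and sum: 4.7·-1 + -0.1·0.5 + 1.9·-1 + 1.4·2 + -0.4·-1 + -2·0.5 + 4.3·0.5.

-2.3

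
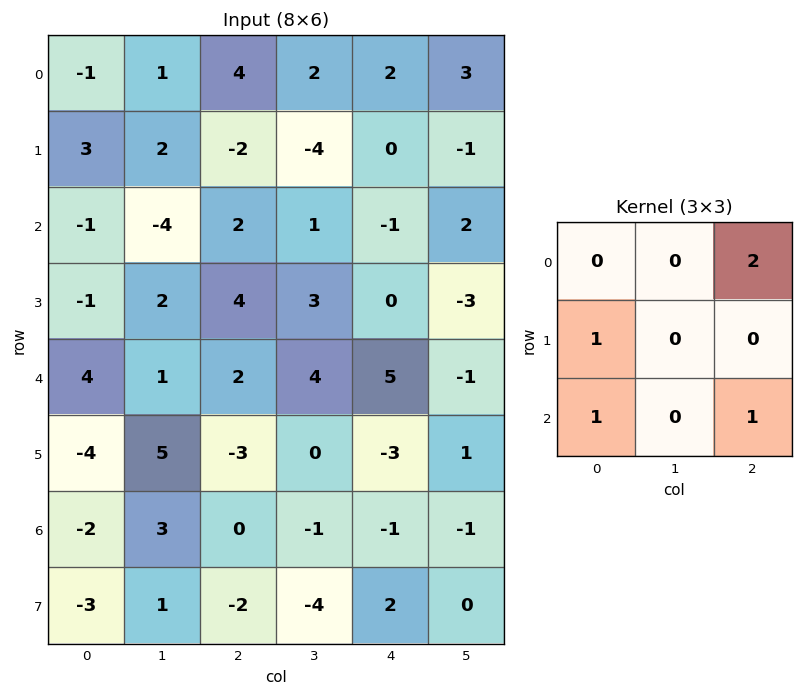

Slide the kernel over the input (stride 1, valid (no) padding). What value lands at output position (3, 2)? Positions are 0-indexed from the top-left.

-4

The receptive field on the input at this output position is [4 3 0 / 2 4 5 / -3 0 -3]. Elementwise product with the kernel and sum: 0·2 + 2·1 + -3·1 + -3·1.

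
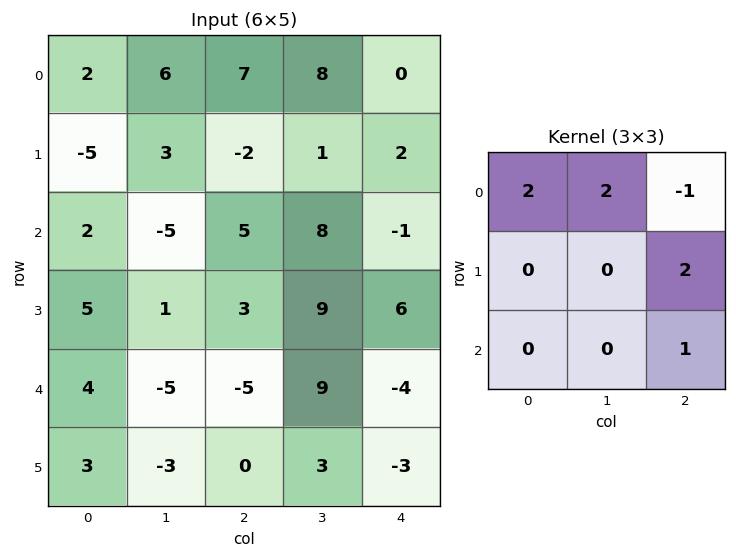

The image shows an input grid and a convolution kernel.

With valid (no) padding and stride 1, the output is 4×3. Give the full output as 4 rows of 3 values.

10 28 33
11 26 0
-10 19 35
-1 20 7

Output[0,0]: The receptive field on the input at this output position is [2 6 7 / -5 3 -2 / 2 -5 5]. Elementwise product with the kernel and sum: 2·2 + 6·2 + 7·-1 + -2·2 + 5·1.
Output[0,1]: The receptive field on the input at this output position is [6 7 8 / 3 -2 1 / -5 5 8]. Elementwise product with the kernel and sum: 6·2 + 7·2 + 8·-1 + 1·2 + 8·1.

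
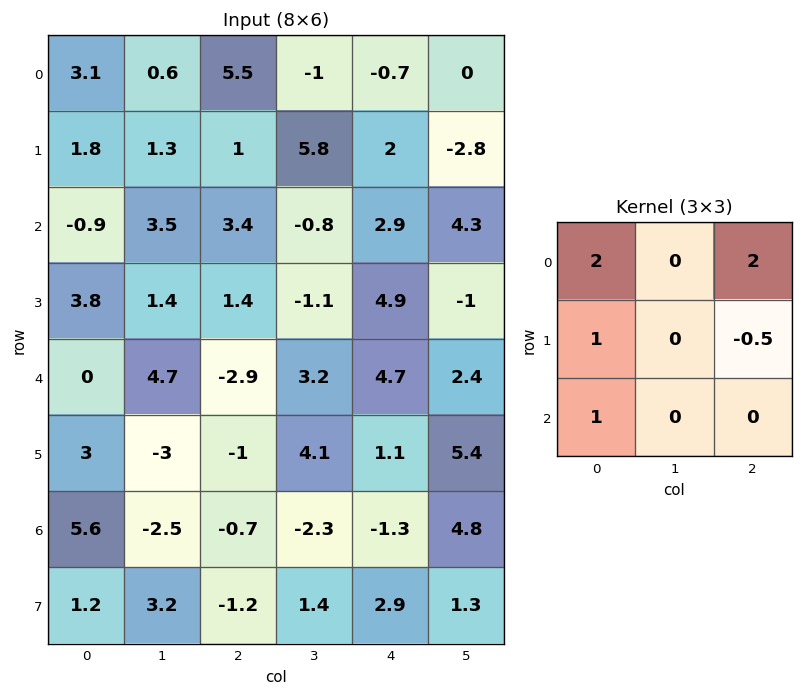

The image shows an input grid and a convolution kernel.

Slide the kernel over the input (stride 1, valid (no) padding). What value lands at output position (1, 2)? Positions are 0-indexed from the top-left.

9.35

The receptive field on the input at this output position is [1 5.8 2 / 3.4 -0.8 2.9 / 1.4 -1.1 4.9]. Elementwise product with the kernel and sum: 1·2 + 2·2 + 3.4·1 + 2.9·-0.5 + 1.4·1.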